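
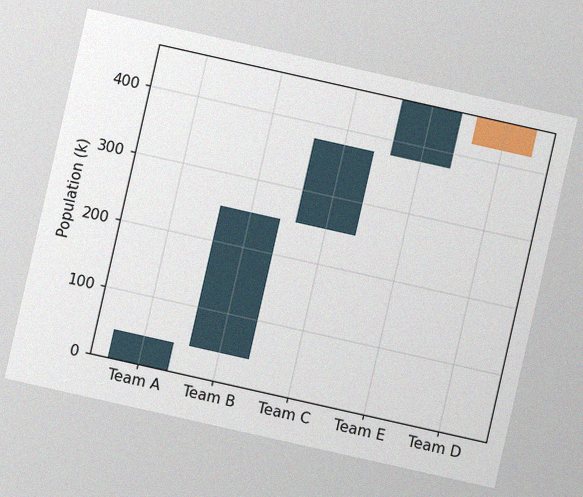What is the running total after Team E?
The chart is tilted about 13° clockwise, with some photo noise. After Team E the running total reaches 462k.

462k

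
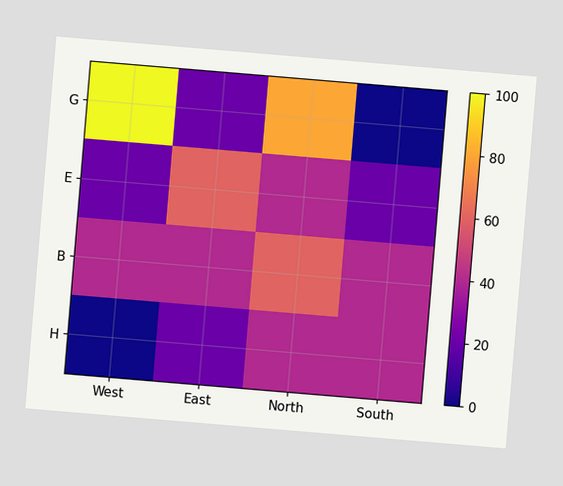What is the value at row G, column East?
The chart is tilted about 5° clockwise. Matching cell (G, East) against the colorbar gives 20.

20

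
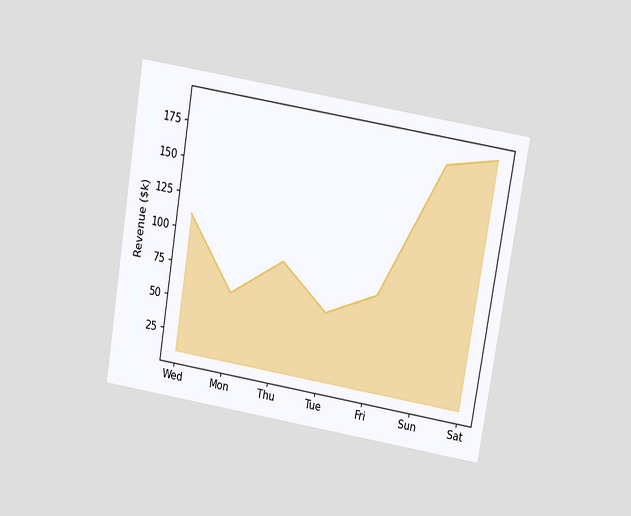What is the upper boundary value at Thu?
$90k

The chart is tilted about 9° clockwise and viewed slightly from above. At Thu the upper boundary is at $90k.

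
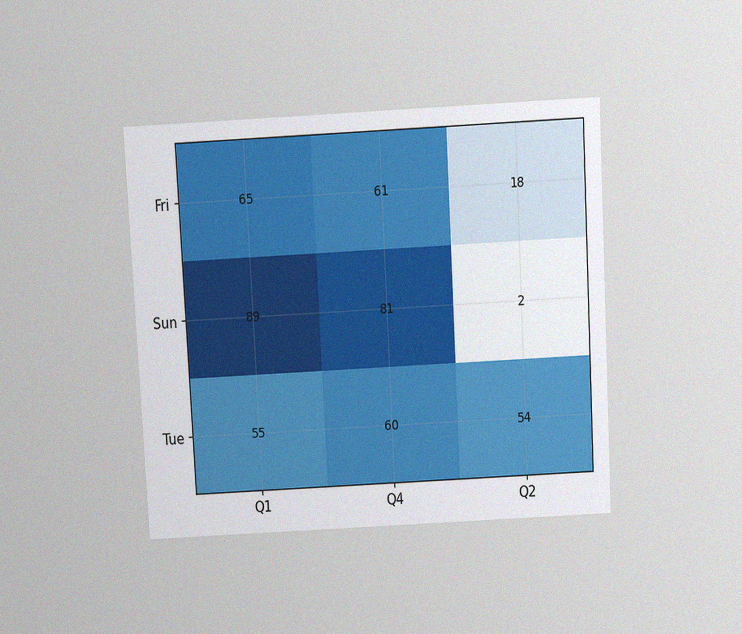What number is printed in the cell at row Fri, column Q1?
The chart is tilted about 3° counter-clockwise and viewed slightly from above, with some photo noise. The (Fri, Q1) cell reads 65.

65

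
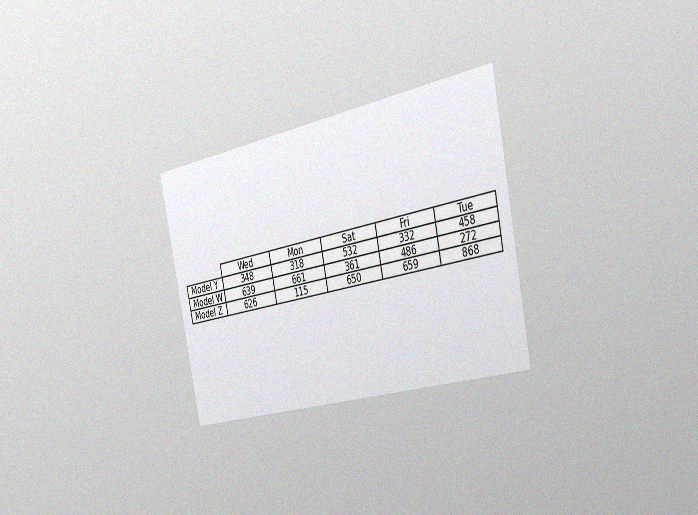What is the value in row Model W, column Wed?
639

The chart is tilted about 12° counter-clockwise and viewed slightly from the right, with some photo noise. The (Model W, Wed) cell reads 639.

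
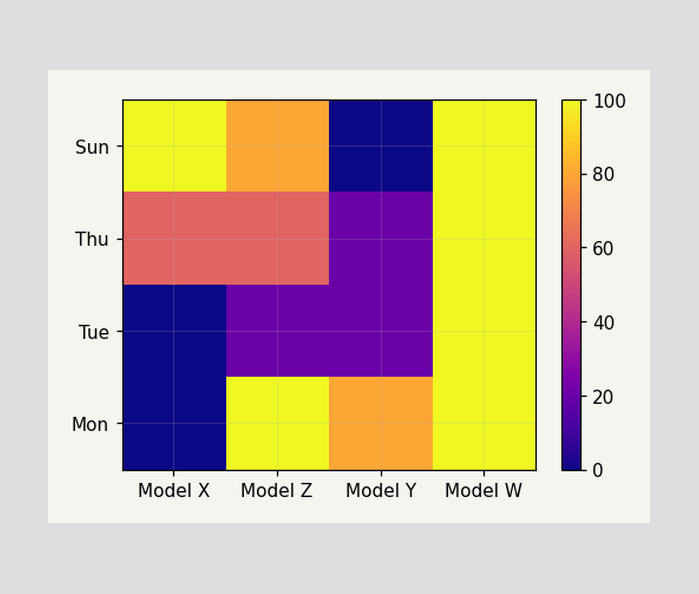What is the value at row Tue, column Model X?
0

Matching cell (Tue, Model X) against the colorbar gives 0.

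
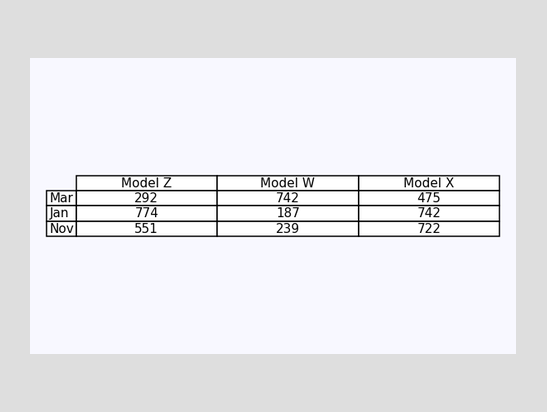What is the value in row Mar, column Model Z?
292

The (Mar, Model Z) cell reads 292.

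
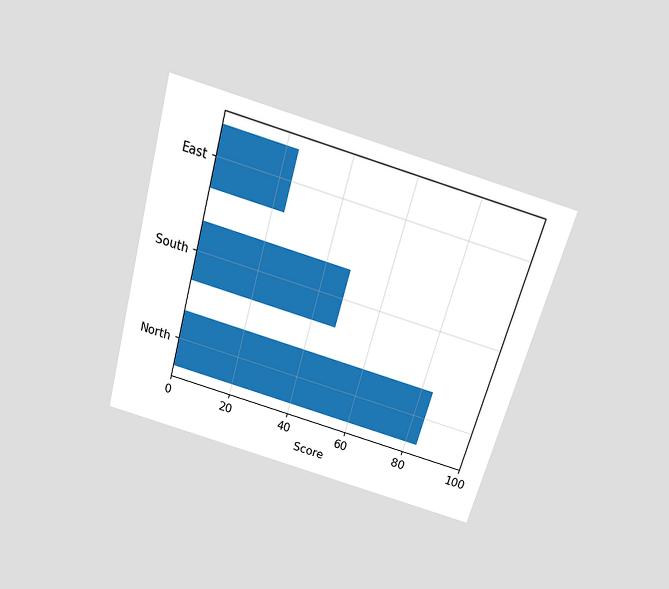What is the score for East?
24

The chart is tilted about 16° clockwise and viewed slightly from above. Reading along the chart's x-axis, the East bar reaches 24.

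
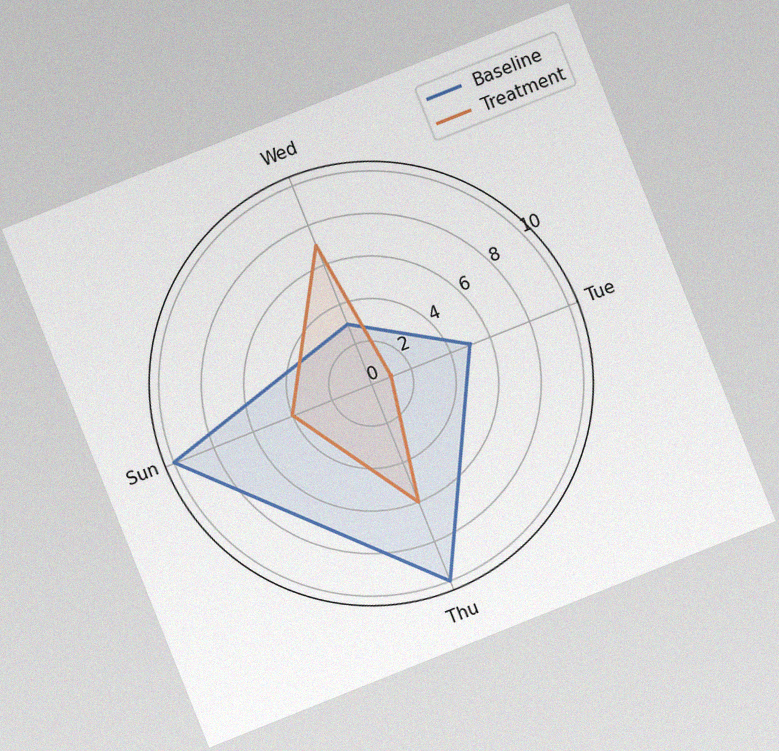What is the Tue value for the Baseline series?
5

The chart is tilted about 22° counter-clockwise, with some photo noise. On the Tue axis, Baseline reaches 5.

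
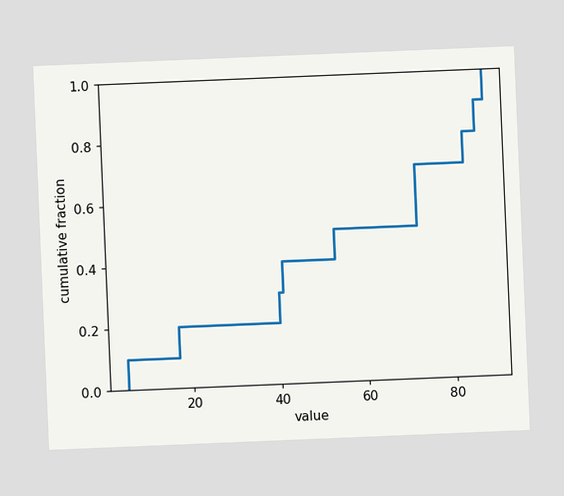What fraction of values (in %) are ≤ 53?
The chart is tilted about 2° counter-clockwise. At x=53 the ECDF step is at 50%.

50%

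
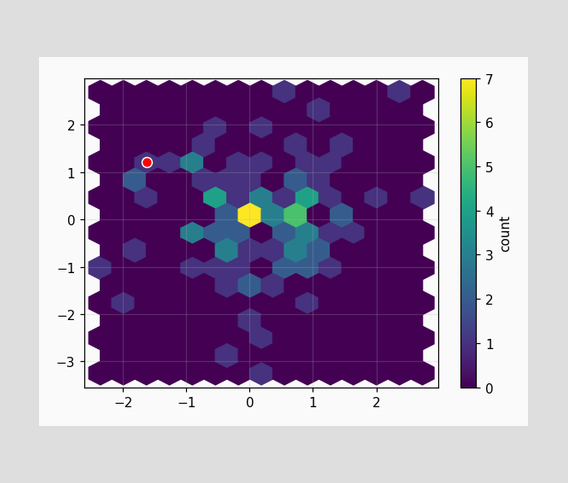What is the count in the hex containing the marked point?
The marked hex reads 1 on the colorbar.

1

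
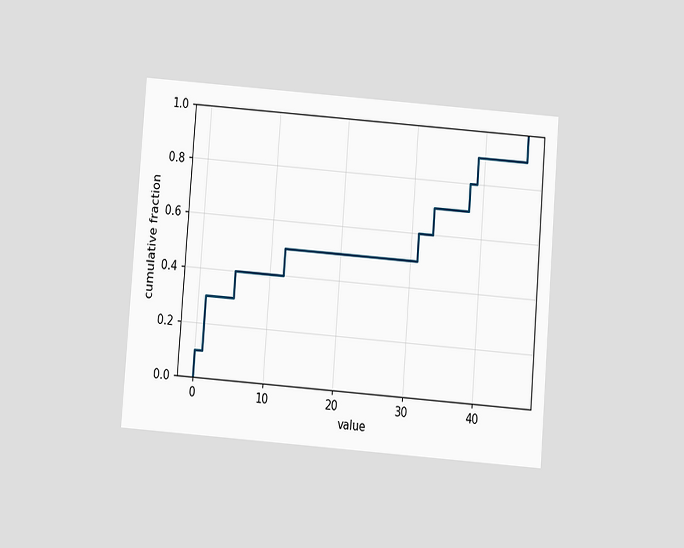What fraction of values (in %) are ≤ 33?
The chart is tilted about 4° clockwise and viewed slightly from below. At x=33 the ECDF step is at 70%.

70%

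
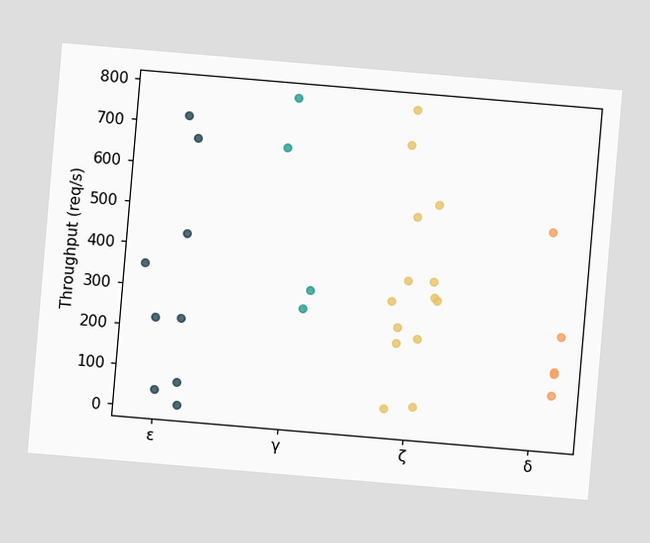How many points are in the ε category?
9

The chart is tilted about 5° clockwise. Counting the markers in the ε column gives 9.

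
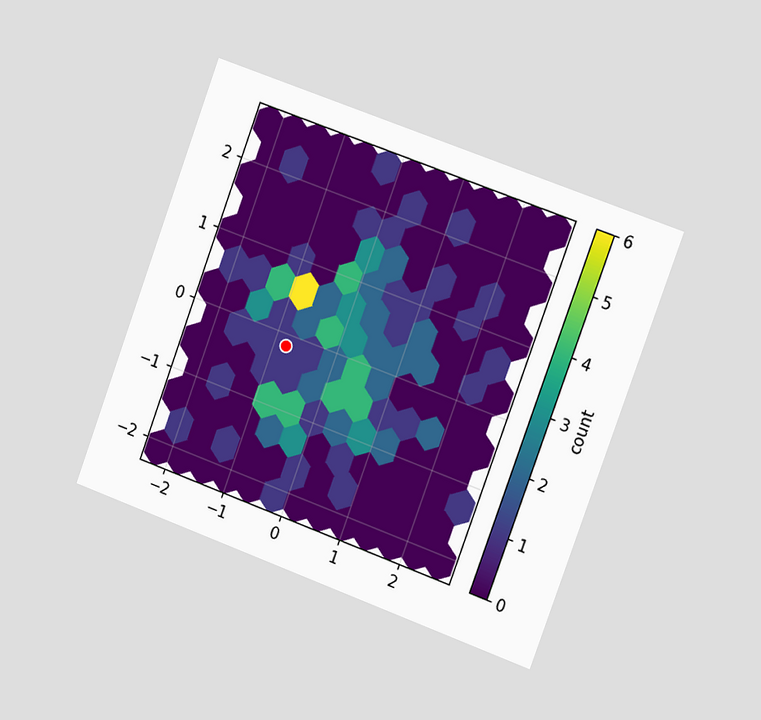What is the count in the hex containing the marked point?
1

The chart is tilted about 20° clockwise and viewed slightly from the right. The marked hex reads 1 on the colorbar.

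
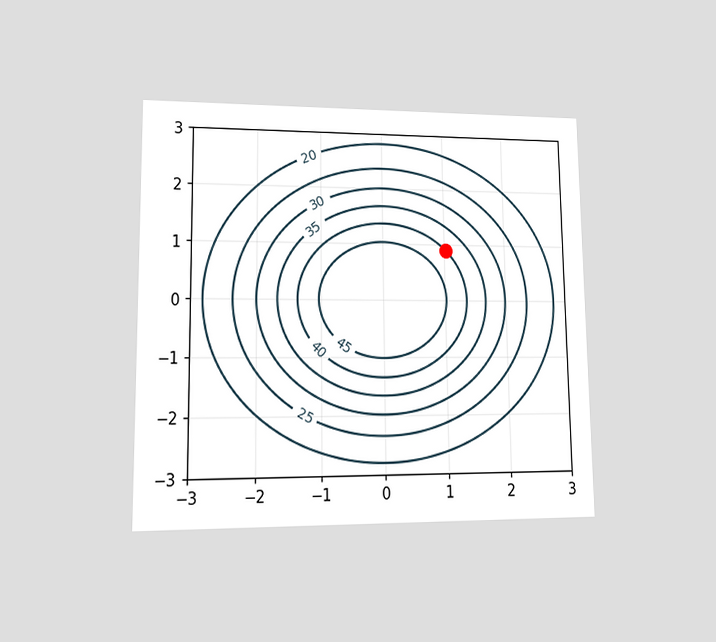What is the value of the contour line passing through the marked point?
The chart is viewed at a slight angle. The marked point sits on the contour labelled 40.

40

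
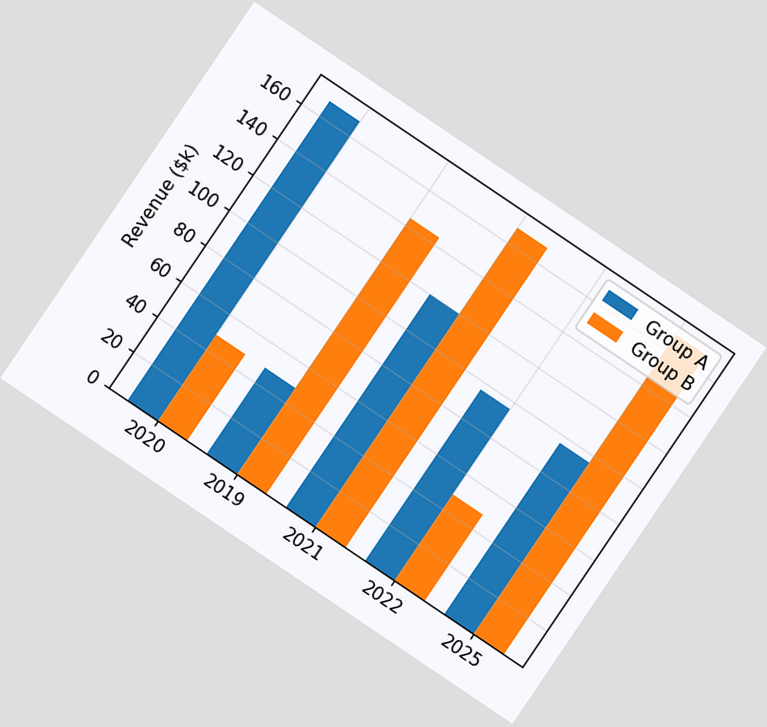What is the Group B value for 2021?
$168k

The chart is tilted about 34° clockwise. The Group B bar at 2021 reaches $168k on the y-axis.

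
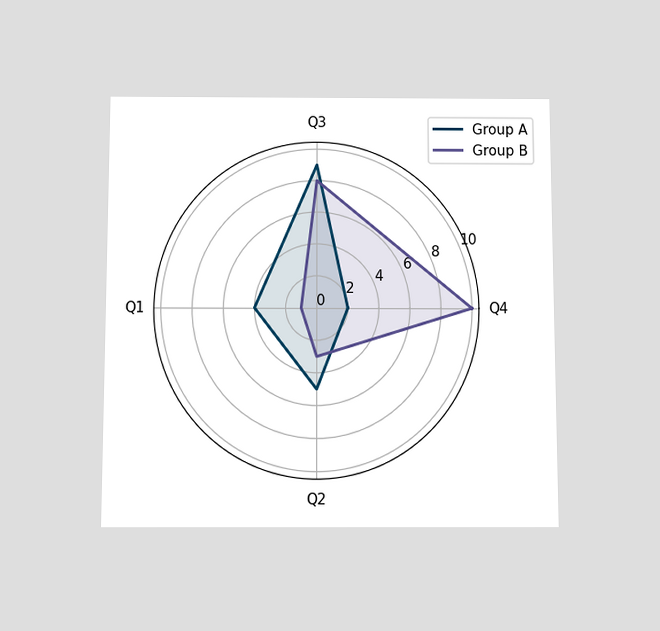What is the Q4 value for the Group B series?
The chart is viewed slightly from below. On the Q4 axis, Group B reaches 10.

10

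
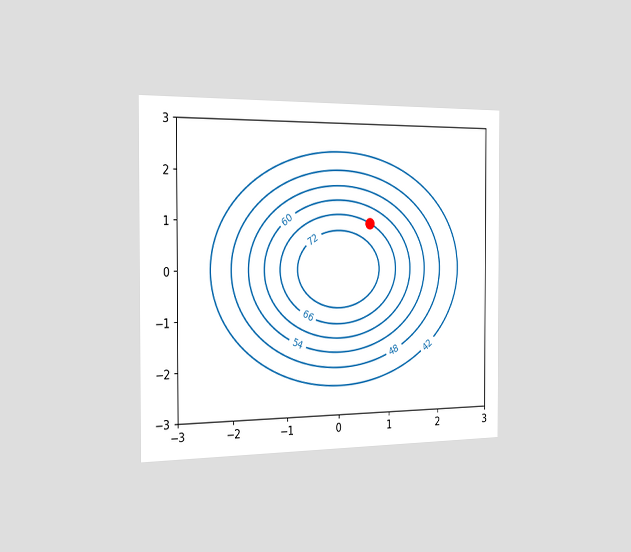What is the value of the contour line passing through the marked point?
66

The chart is viewed slightly from the left. The marked point sits on the contour labelled 66.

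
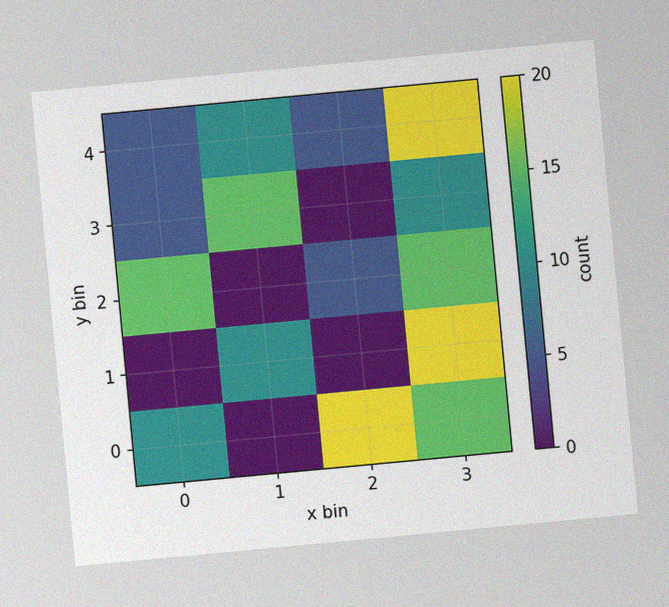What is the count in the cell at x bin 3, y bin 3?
10

The chart is tilted about 5° counter-clockwise, with some photo noise. Matching the cell (3, 3) against the colorbar gives 10.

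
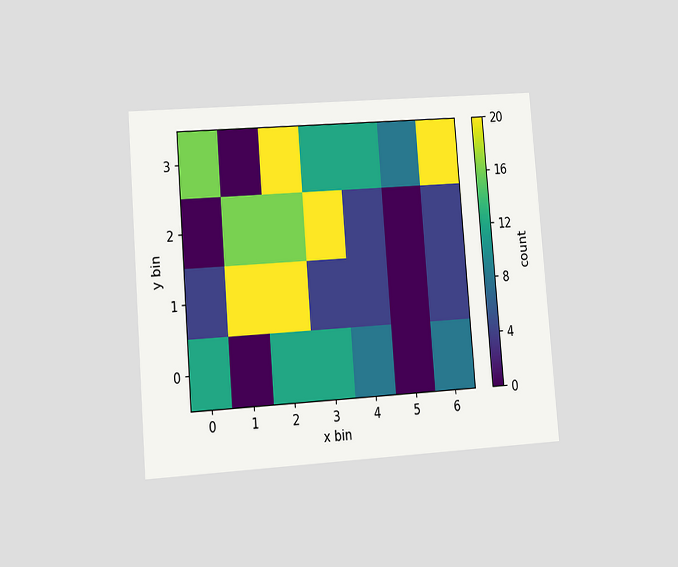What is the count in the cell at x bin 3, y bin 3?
12

The chart is tilted about 5° counter-clockwise and viewed at a slight angle. Matching the cell (3, 3) against the colorbar gives 12.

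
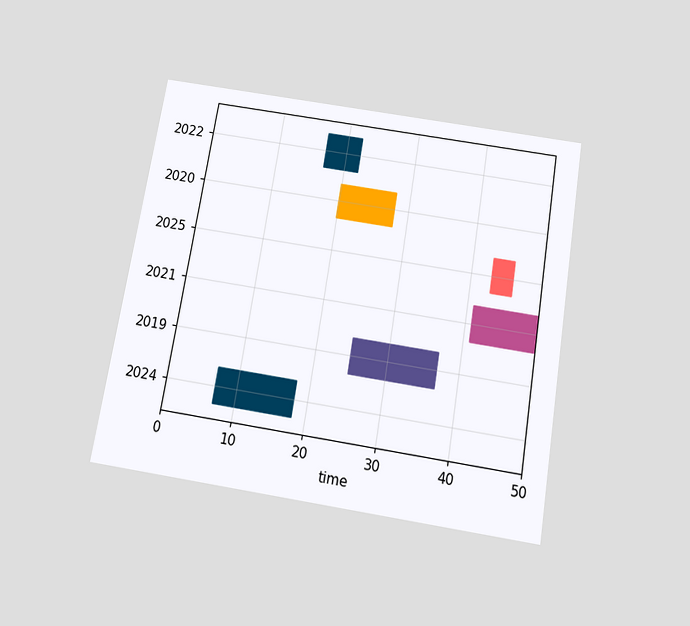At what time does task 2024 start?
7

The chart is tilted about 9° clockwise and viewed slightly from below. The 2024 bar begins at t=7.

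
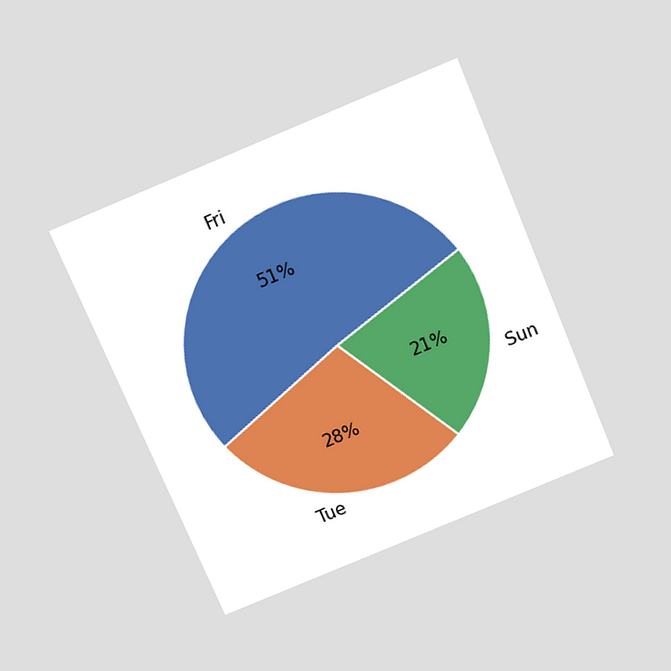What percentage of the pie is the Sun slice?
21%

The chart is tilted about 23° counter-clockwise and viewed slightly from above. The Sun slice takes up 21% of the pie.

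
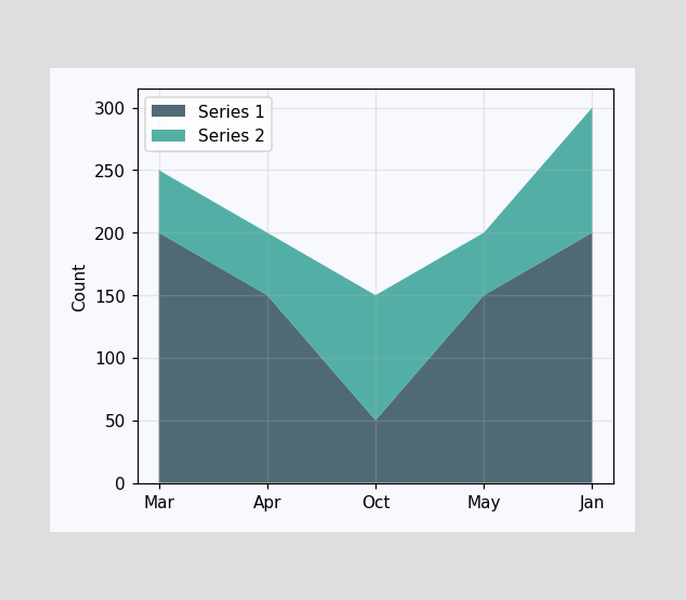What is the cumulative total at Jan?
300

The stacked total at Jan reaches 300.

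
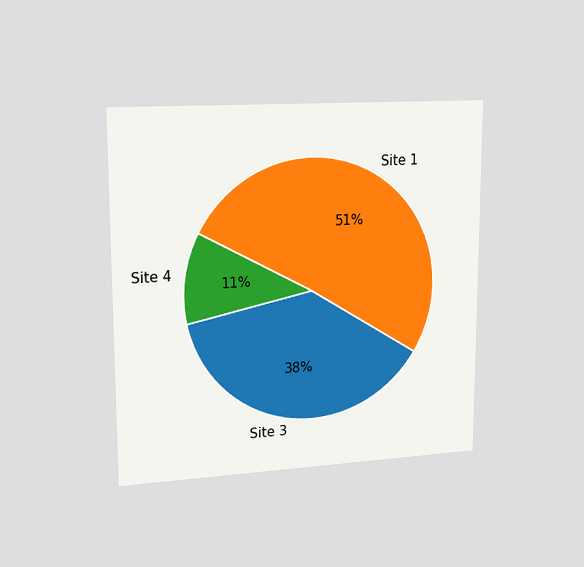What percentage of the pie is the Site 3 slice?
The chart is viewed slightly from the left. The Site 3 slice takes up 38% of the pie.

38%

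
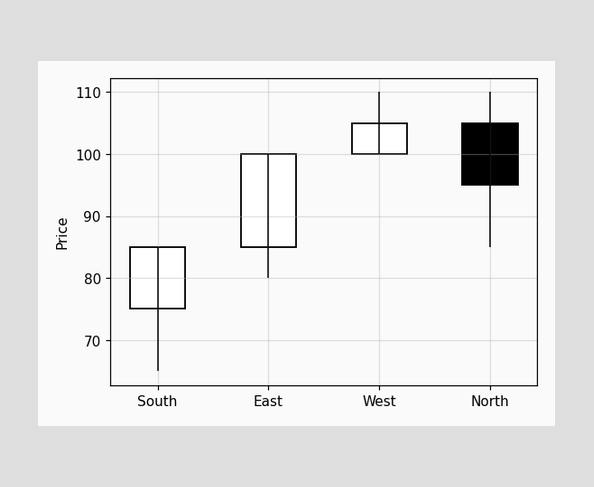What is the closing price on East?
100

The East candle closes at 100.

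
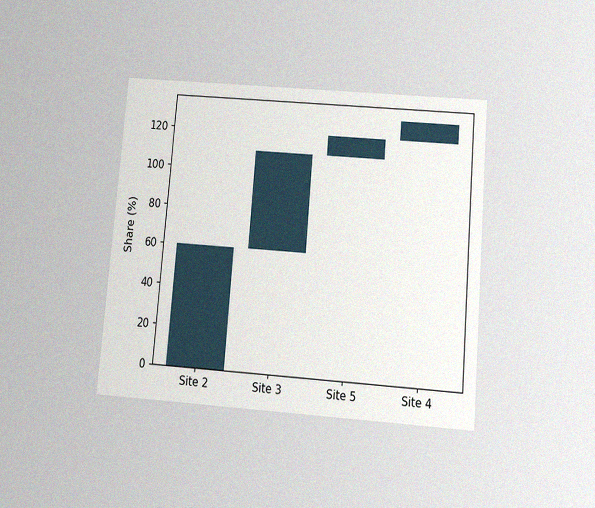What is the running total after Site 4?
130%

The chart is tilted about 5° clockwise and viewed slightly from below, with some photo noise. After Site 4 the running total reaches 130%.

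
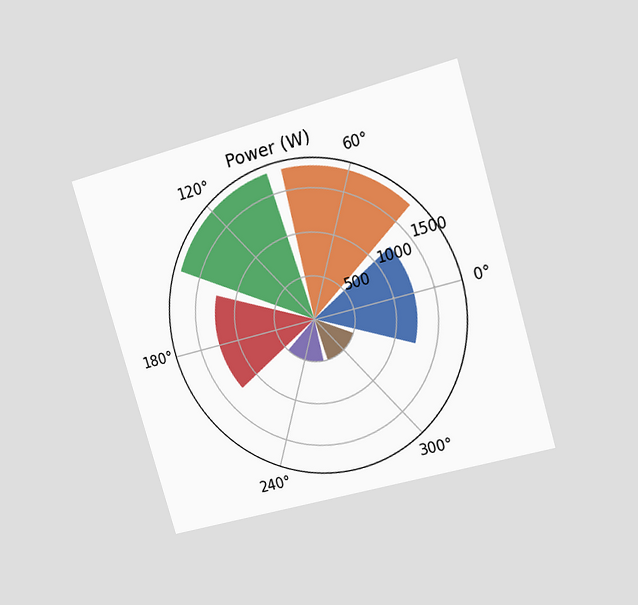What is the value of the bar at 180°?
The chart is tilted about 16° counter-clockwise and viewed at a slight angle. The bar at 180° reaches 1250W on the radial axis.

1250W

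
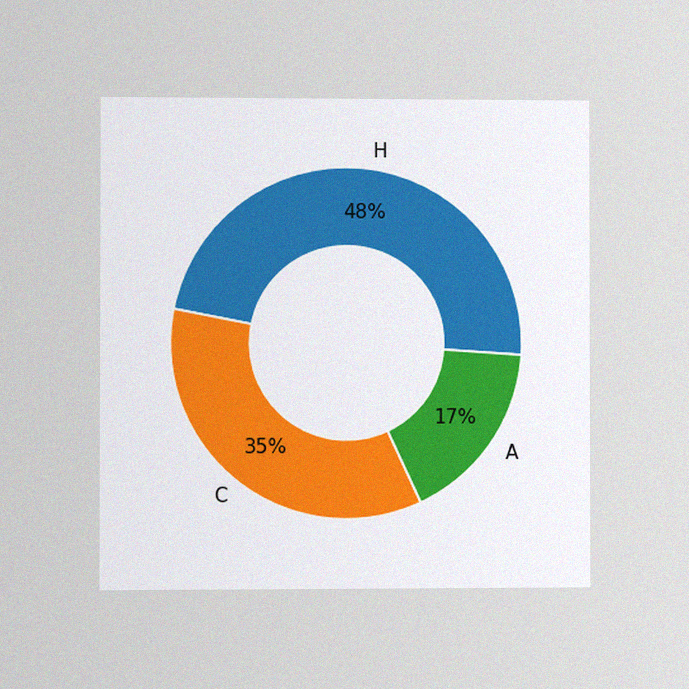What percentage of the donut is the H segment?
48%

The chart is viewed at a slight angle, with some photo noise. The H segment takes up 48% of the ring.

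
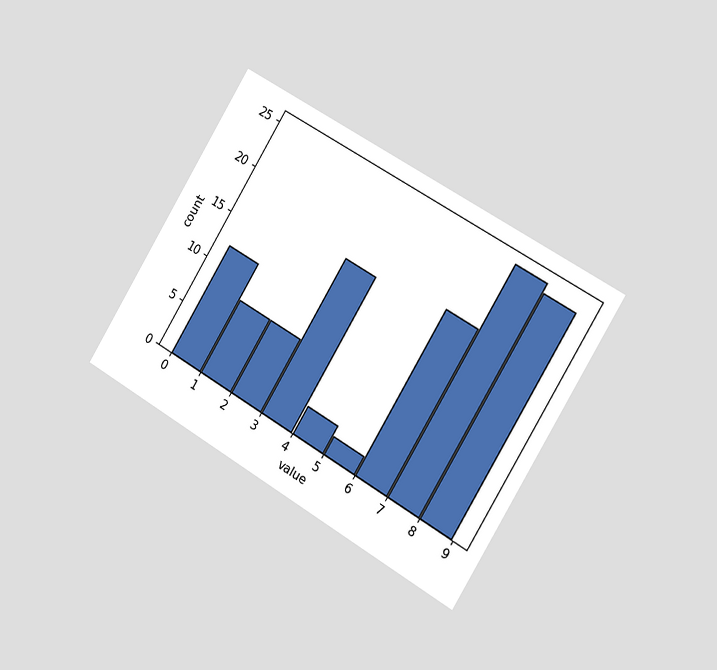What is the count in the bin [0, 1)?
12

The chart is tilted about 31° clockwise and viewed slightly from the right. The [0, 1) bin has height 12.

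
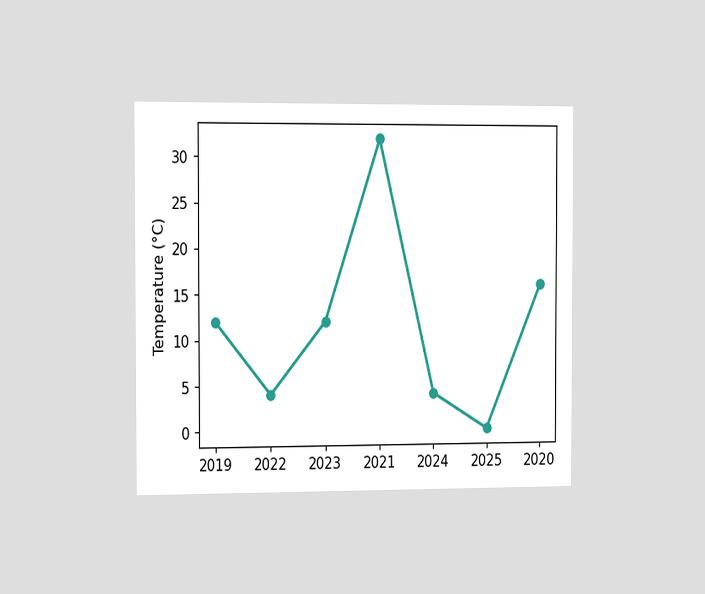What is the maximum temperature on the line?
32°C

The chart is viewed slightly from the left. The highest point is at 2021, and reading across to the y-axis gives 32°C.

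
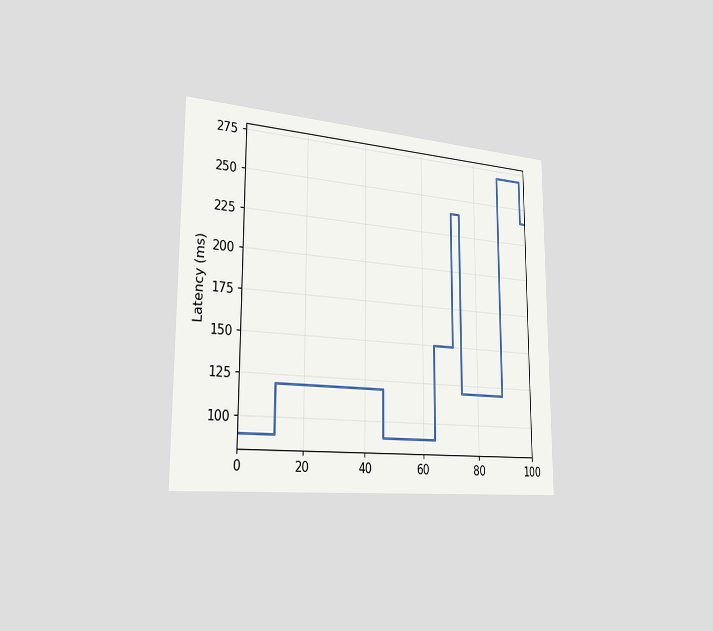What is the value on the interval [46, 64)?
The chart is viewed slightly from the left. On [46, 64) the step sits at 90ms.

90ms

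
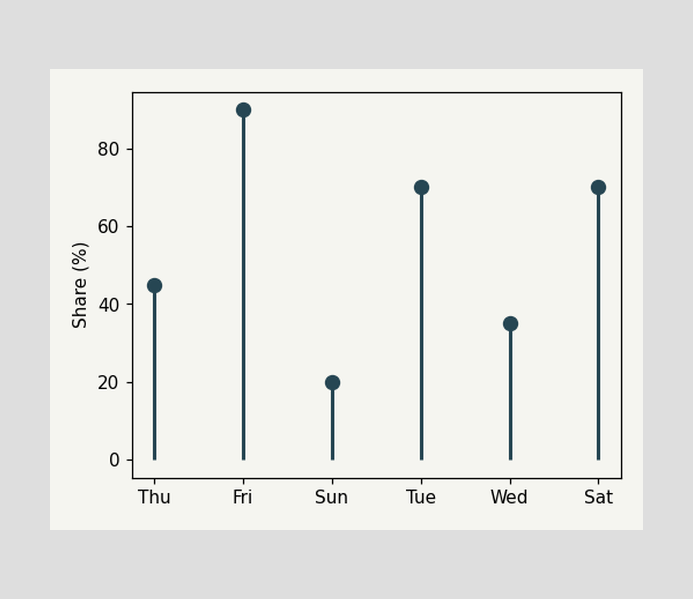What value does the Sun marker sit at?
The Sun marker sits at 20%.

20%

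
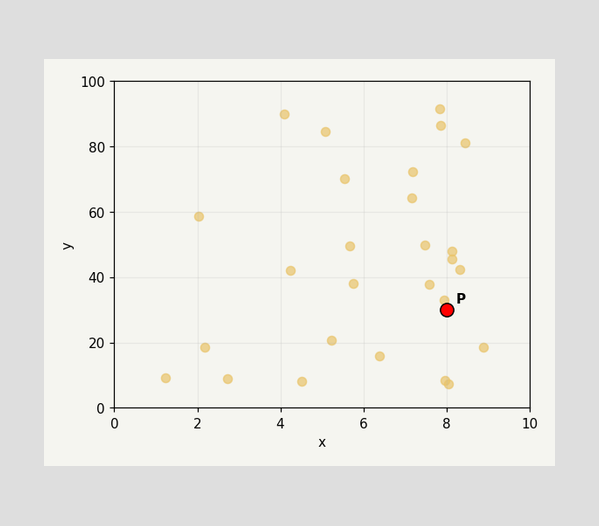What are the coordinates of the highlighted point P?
Following the gridlines from P to each axis, P sits at (8, 30).

(8, 30)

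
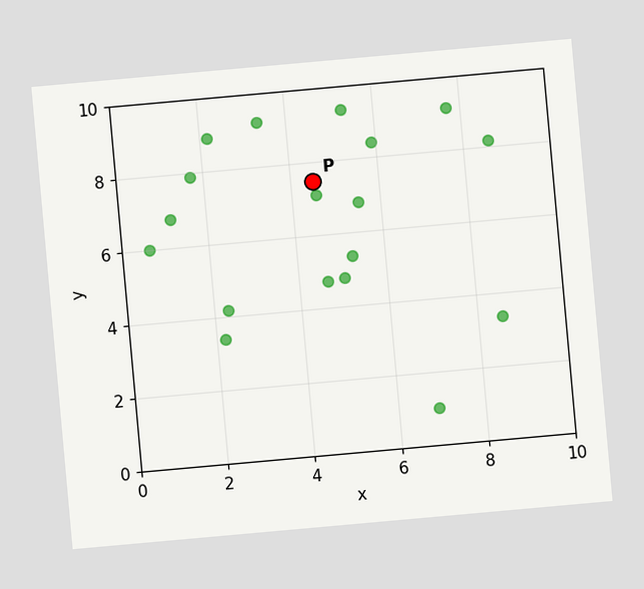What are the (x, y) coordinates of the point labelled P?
The chart is tilted about 5° counter-clockwise. Following the gridlines from P to each axis, P sits at (4.5, 7.5).

(4.5, 7.5)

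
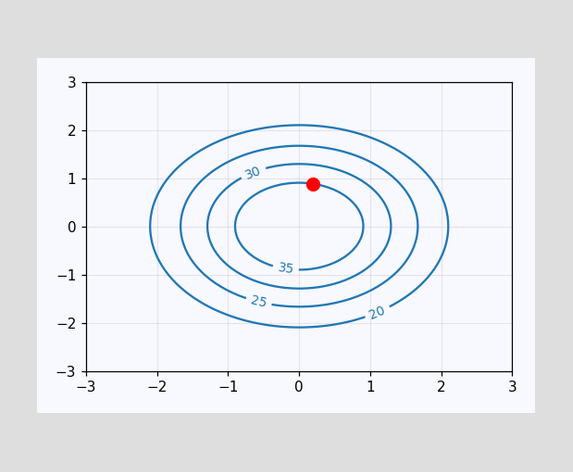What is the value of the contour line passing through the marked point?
35

The marked point sits on the contour labelled 35.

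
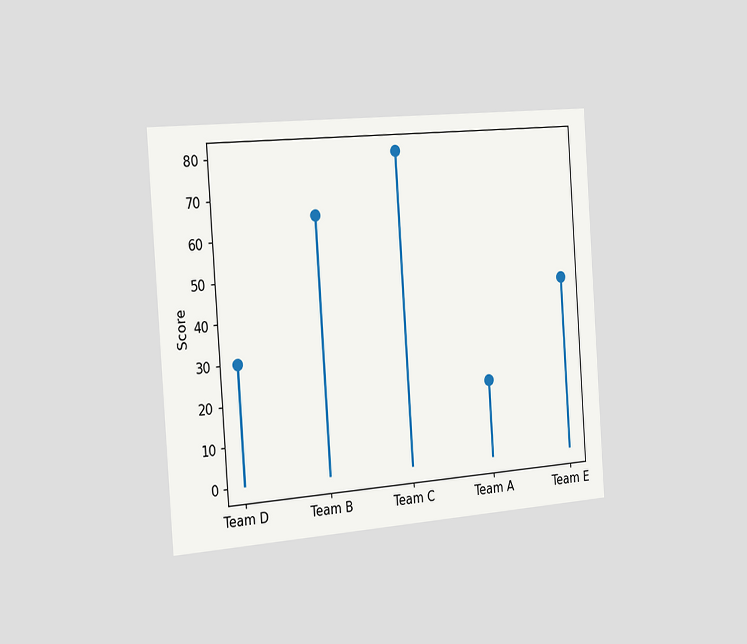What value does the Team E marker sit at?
45

The chart is tilted about 4° counter-clockwise and viewed slightly from the left. The Team E marker sits at 45.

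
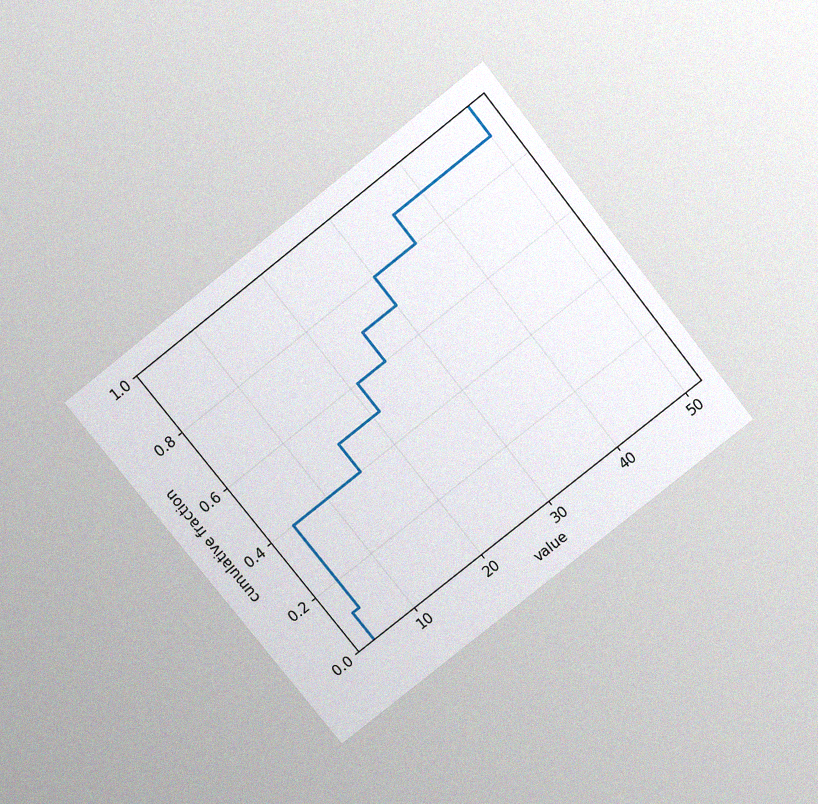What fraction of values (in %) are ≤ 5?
The chart is tilted about 38° counter-clockwise and viewed slightly from above, with some photo noise. At x=5 the ECDF step is at 40%.

40%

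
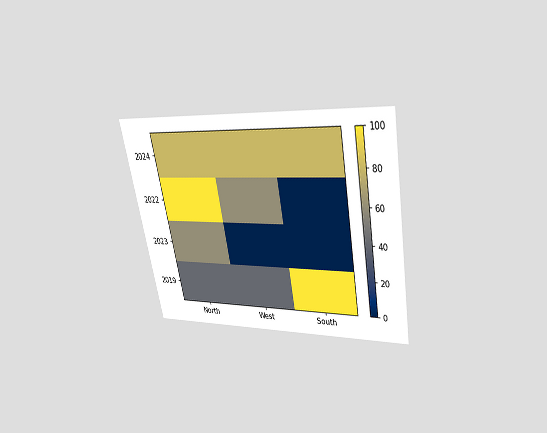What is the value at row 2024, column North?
The chart is tilted about 11° counter-clockwise and viewed slightly from above. Matching cell (2024, North) against the colorbar gives 80.

80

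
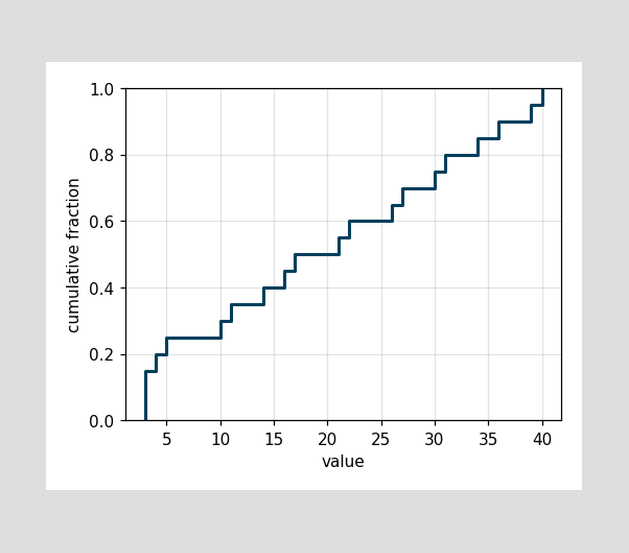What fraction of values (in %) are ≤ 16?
45%

At x=16 the ECDF step is at 45%.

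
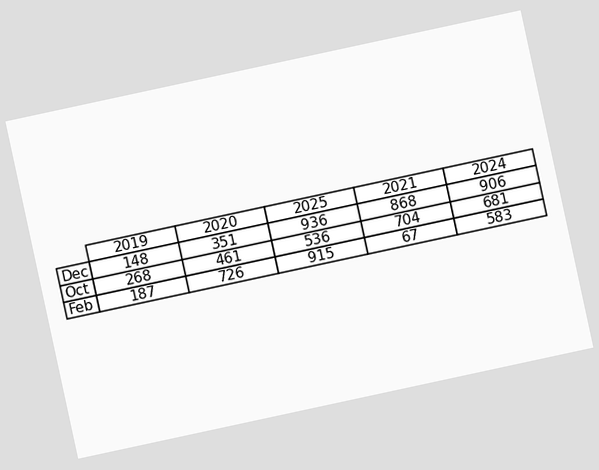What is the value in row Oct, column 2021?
The chart is tilted about 12° counter-clockwise. The (Oct, 2021) cell reads 704.

704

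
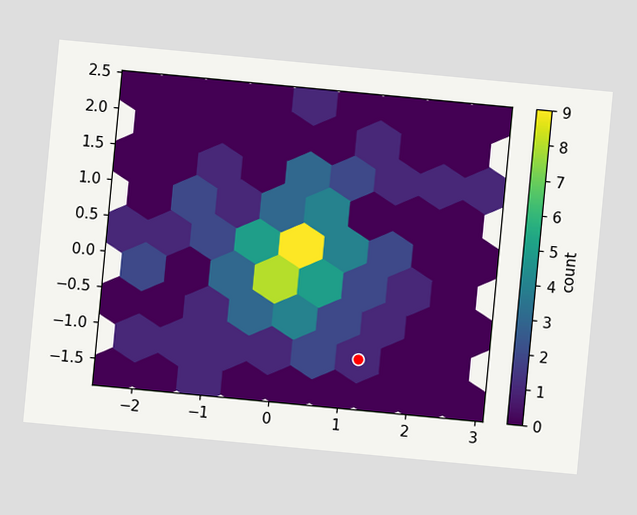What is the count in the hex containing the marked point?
The chart is tilted about 5° clockwise. The marked hex reads 1 on the colorbar.

1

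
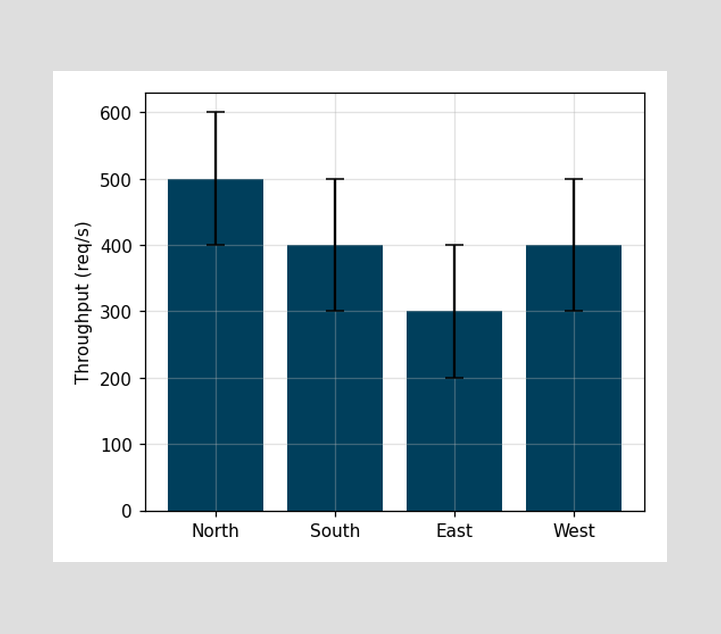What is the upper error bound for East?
400req/s

The East bar's upper whisker reaches 400req/s.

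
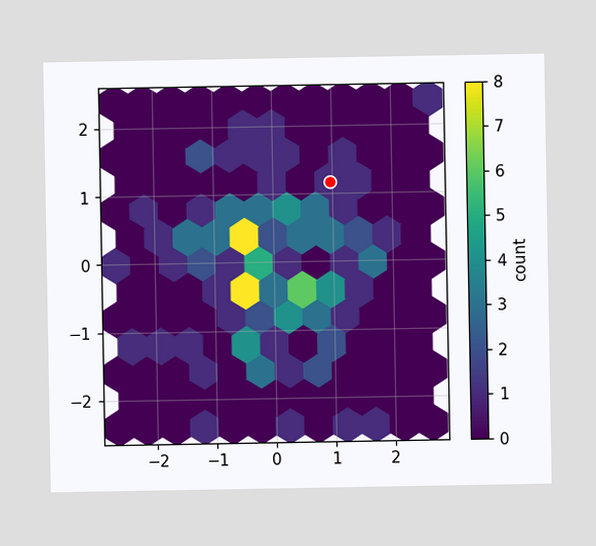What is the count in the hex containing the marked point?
The marked hex reads 1 on the colorbar.

1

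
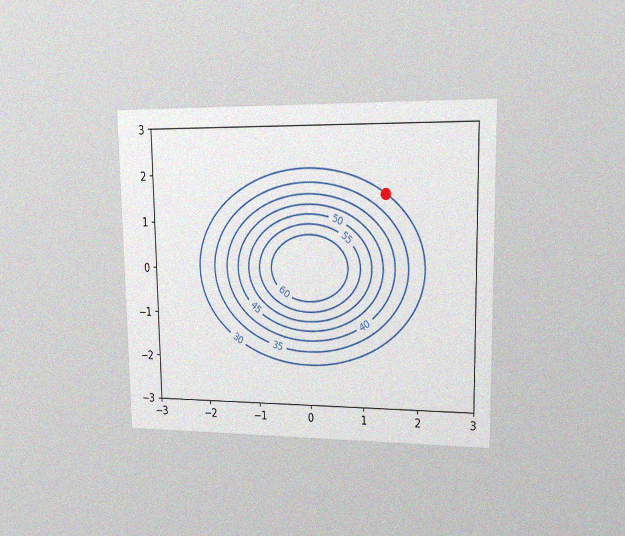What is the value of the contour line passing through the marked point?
30

The chart is viewed slightly from the right, with some photo noise. The marked point sits on the contour labelled 30.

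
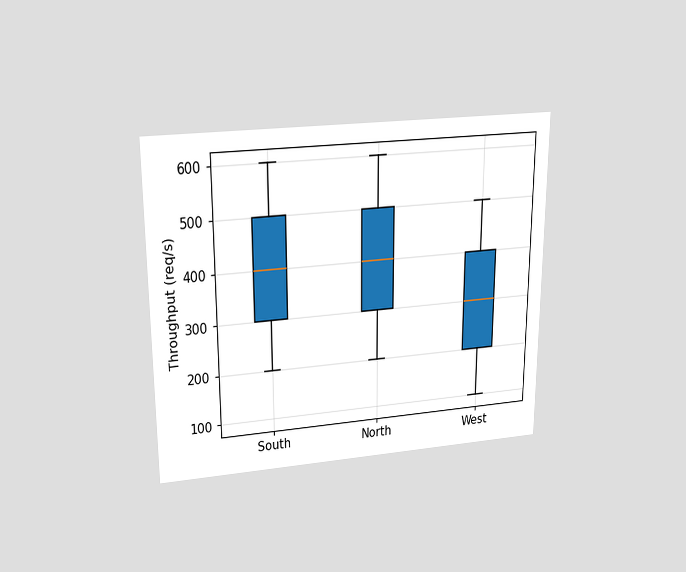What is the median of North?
The chart is viewed slightly from above. The median line in the North box sits at 400req/s.

400req/s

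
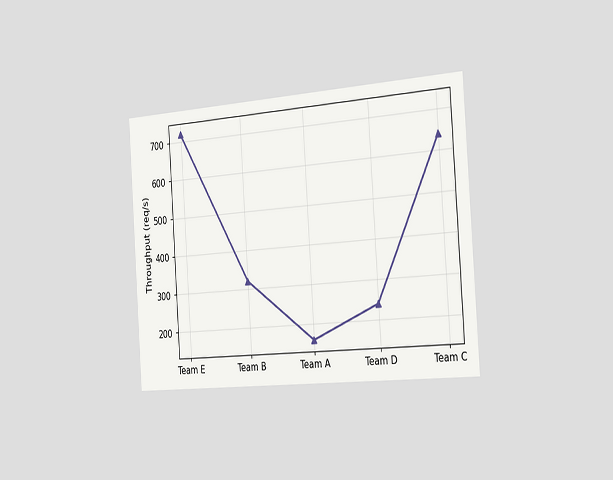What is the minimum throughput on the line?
The chart is tilted about 4° counter-clockwise and viewed slightly from the right. The lowest point is at Team A, and reading across to the y-axis gives 160req/s.

160req/s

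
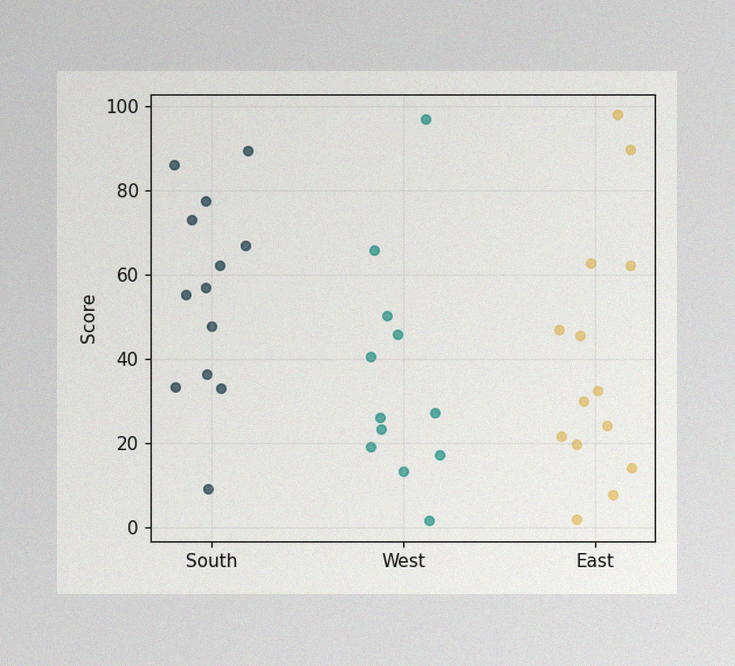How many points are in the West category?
The image has some photo noise and uneven lighting. Counting the markers in the West column gives 12.

12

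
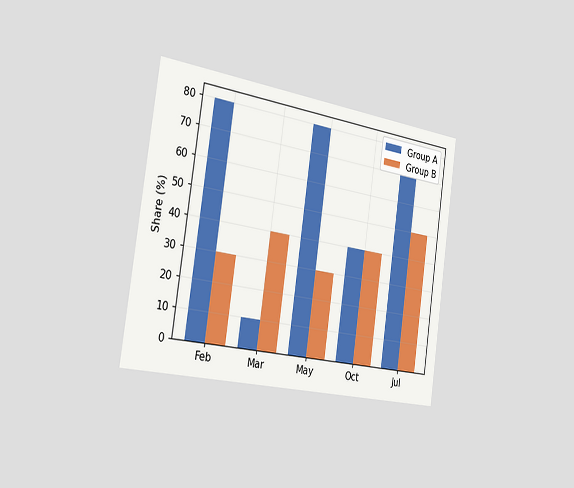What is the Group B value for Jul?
The chart is tilted about 8° clockwise and viewed slightly from the left. The Group B bar at Jul reaches 50% on the y-axis.

50%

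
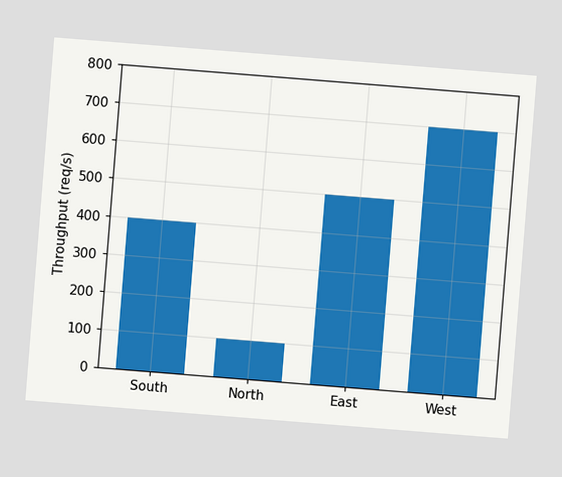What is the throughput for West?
The chart is tilted about 5° clockwise. Reading along the chart's y-axis, the West bar reaches 700req/s.

700req/s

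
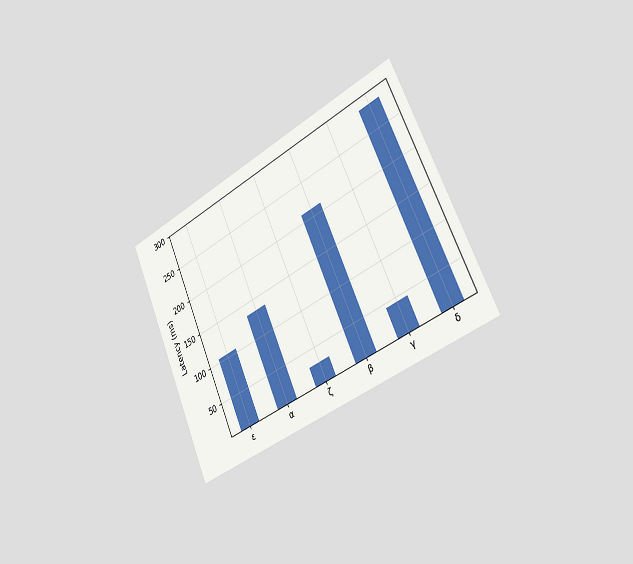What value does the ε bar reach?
The chart is tilted about 24° counter-clockwise and viewed slightly from the right. Reading along the chart's y-axis, the ε bar reaches 105ms.

105ms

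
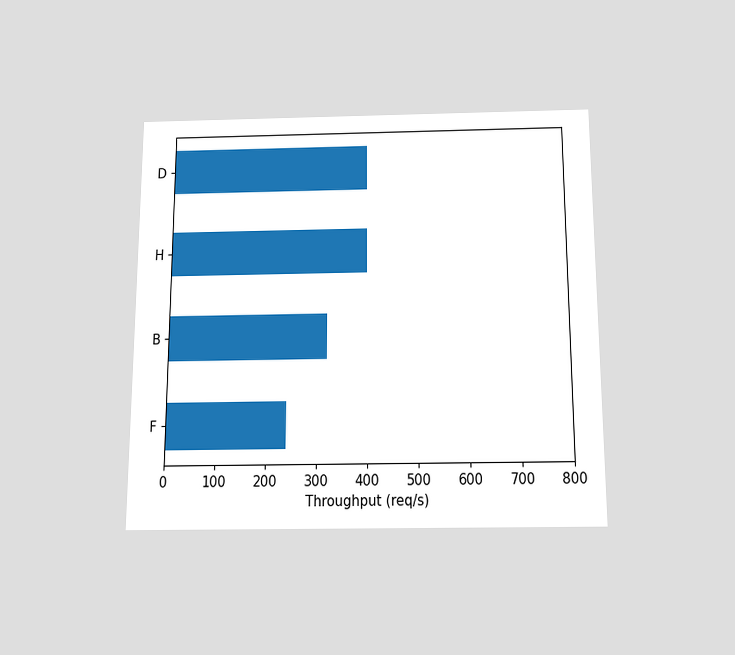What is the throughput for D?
400req/s

The chart is viewed slightly from below. Reading along the chart's x-axis, the D bar reaches 400req/s.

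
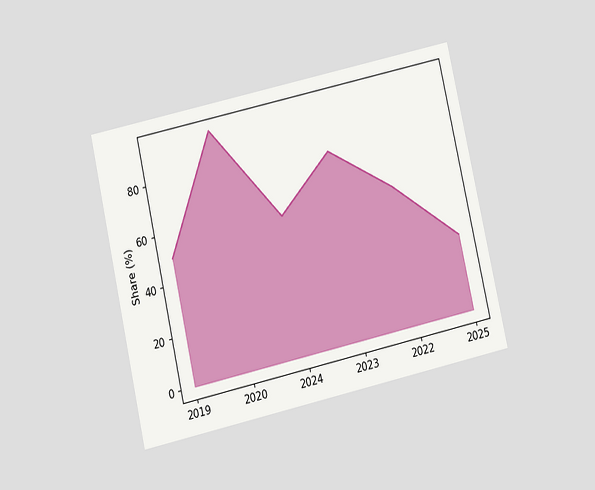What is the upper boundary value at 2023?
75%

The chart is tilted about 13° counter-clockwise and viewed at a slight angle. At 2023 the upper boundary is at 75%.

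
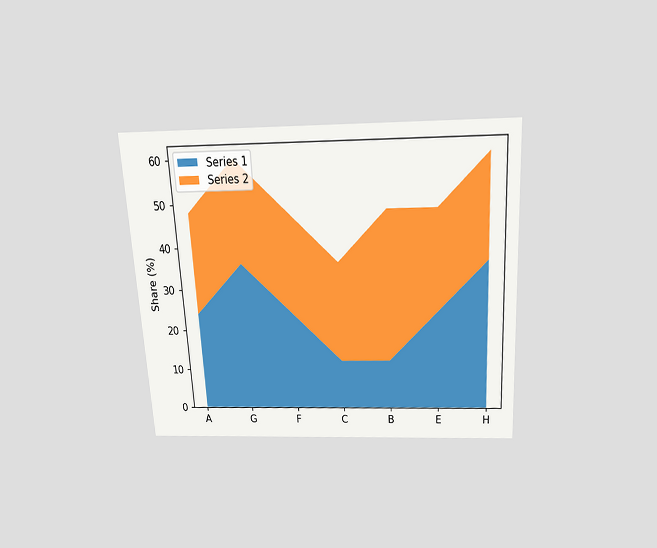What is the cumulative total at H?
60%

The chart is tilted about 3° counter-clockwise and viewed slightly from above. The stacked total at H reaches 60%.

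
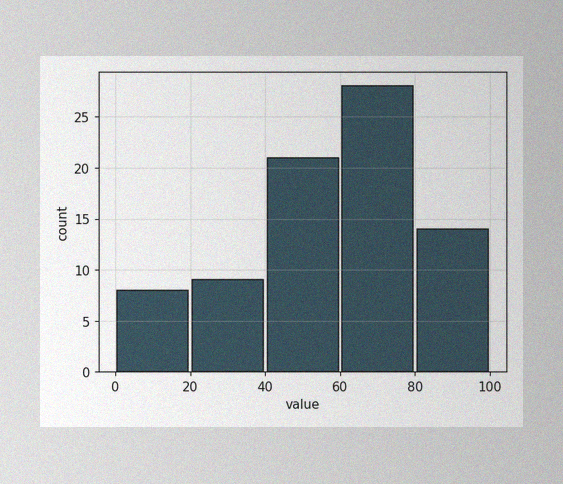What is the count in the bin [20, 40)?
9

The image has some photo noise and uneven lighting. The [20, 40) bin has height 9.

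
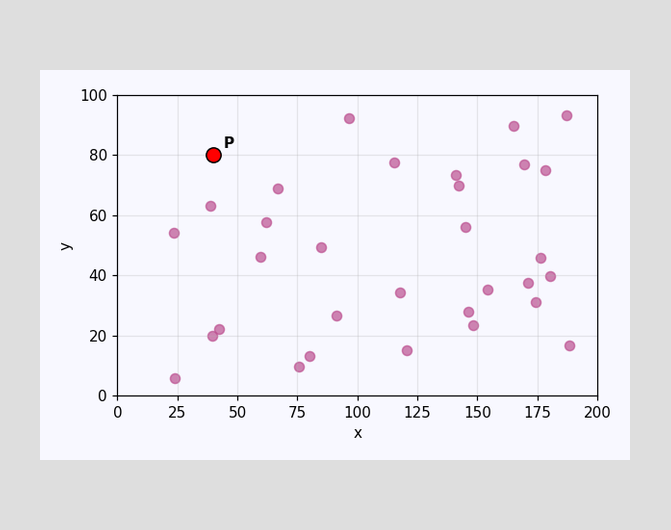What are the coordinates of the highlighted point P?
(40, 80)

Following the gridlines from P to each axis, P sits at (40, 80).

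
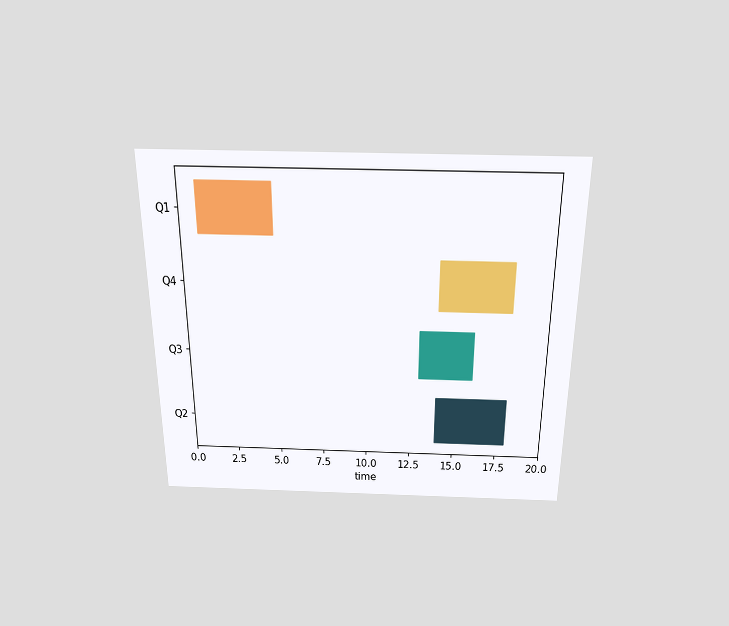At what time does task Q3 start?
13

The chart is viewed slightly from above. The Q3 bar begins at t=13.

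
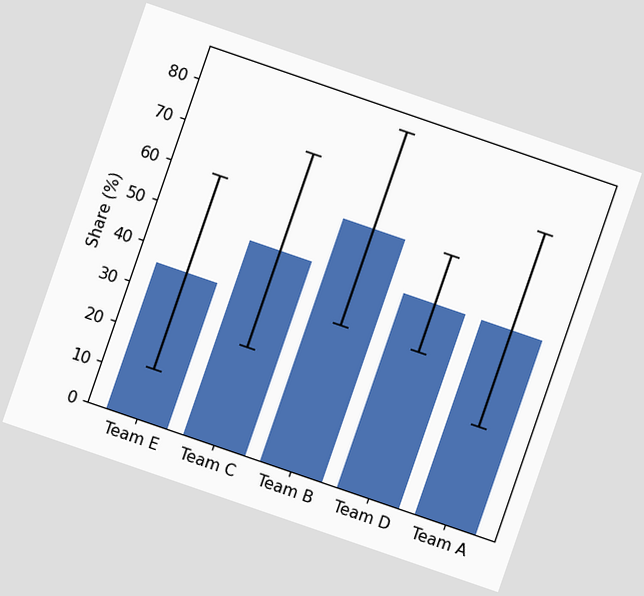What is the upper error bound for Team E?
The chart is tilted about 19° clockwise. The Team E bar's upper whisker reaches 60%.

60%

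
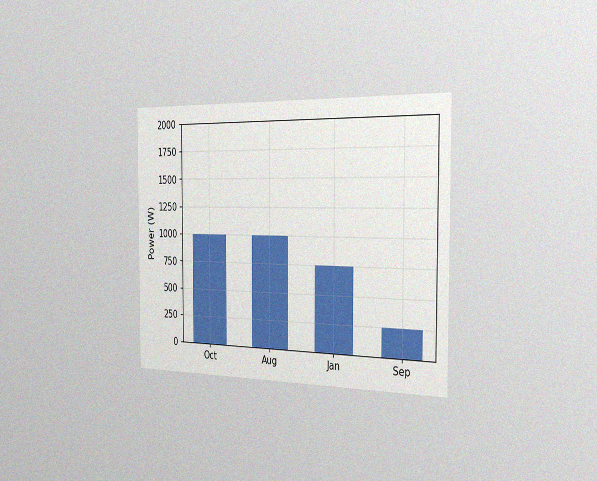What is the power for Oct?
The chart is viewed slightly from the right, with some photo noise. Reading along the chart's y-axis, the Oct bar reaches 1000W.

1000W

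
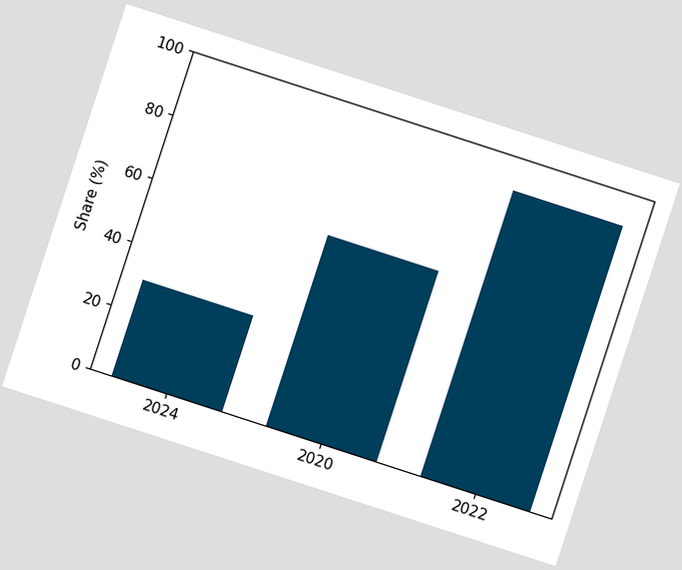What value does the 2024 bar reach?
The chart is tilted about 18° clockwise. Reading along the chart's y-axis, the 2024 bar reaches 30%.

30%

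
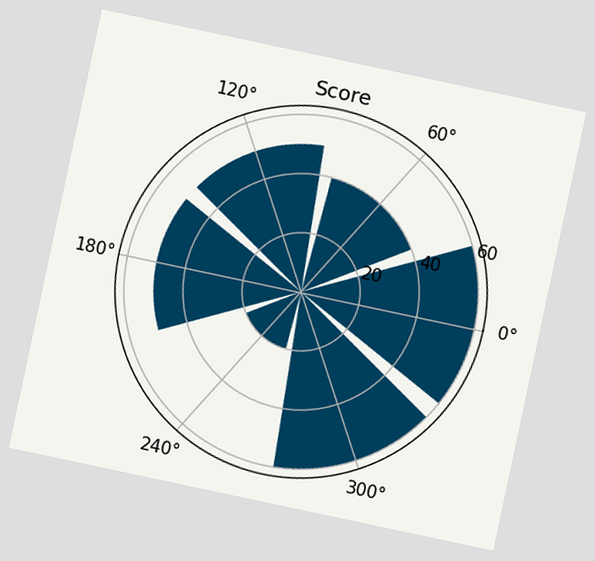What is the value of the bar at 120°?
50

The chart is tilted about 12° clockwise. The bar at 120° reaches 50 on the radial axis.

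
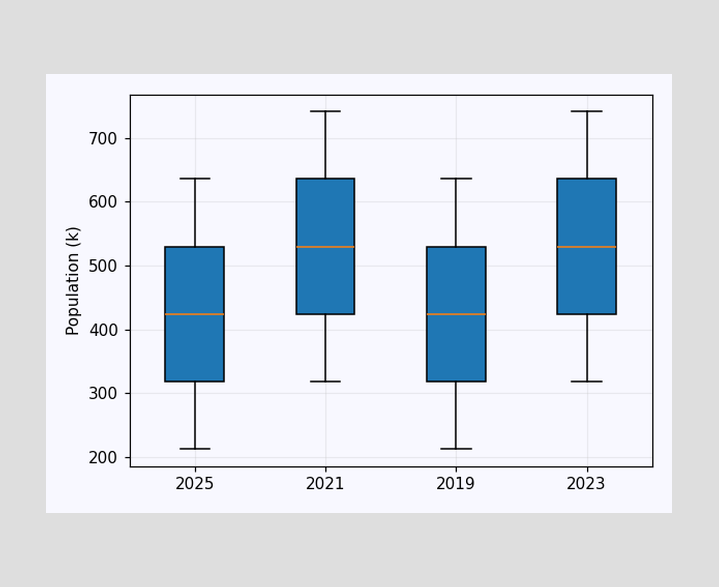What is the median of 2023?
The median line in the 2023 box sits at 530k.

530k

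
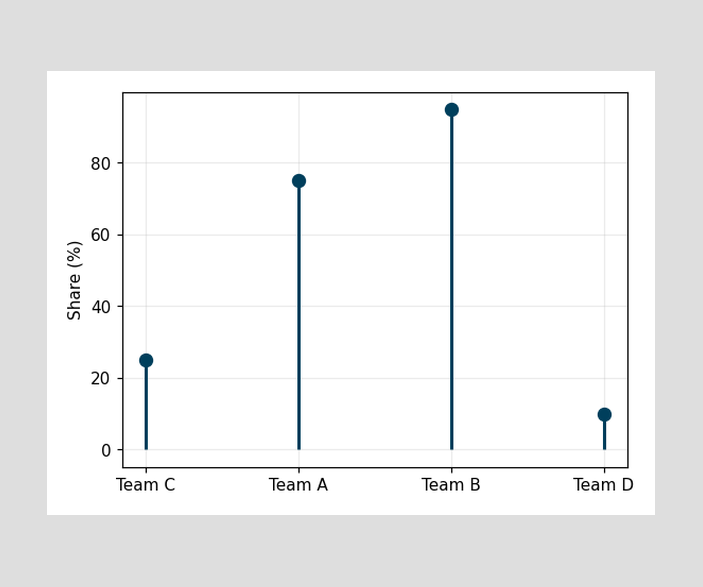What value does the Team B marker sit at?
95%

The Team B marker sits at 95%.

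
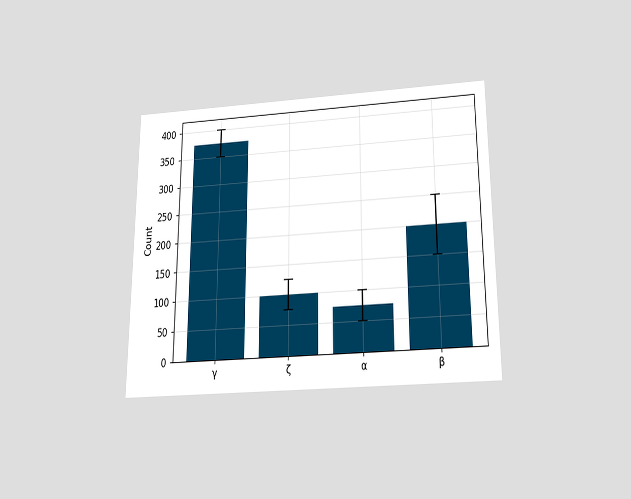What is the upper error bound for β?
The chart is viewed slightly from below. The β bar's upper whisker reaches 250.

250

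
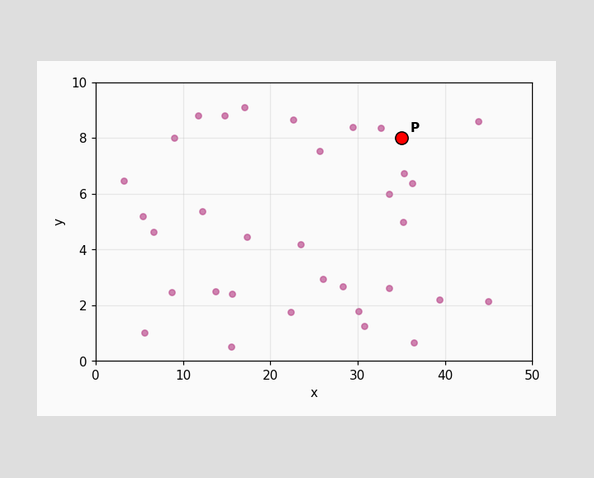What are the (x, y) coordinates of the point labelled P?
Following the gridlines from P to each axis, P sits at (35, 8).

(35, 8)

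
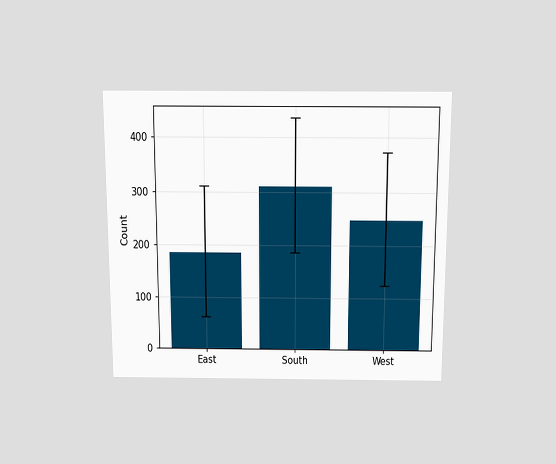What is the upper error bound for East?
310

The chart is viewed slightly from above. The East bar's upper whisker reaches 310.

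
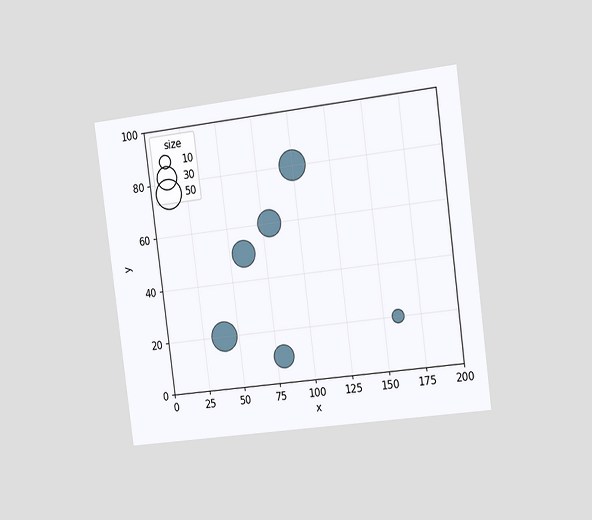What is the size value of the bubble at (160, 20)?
The chart is tilted about 7° counter-clockwise and viewed slightly from the right. Matching the bubble at (160, 20) against the size legend gives 10.

10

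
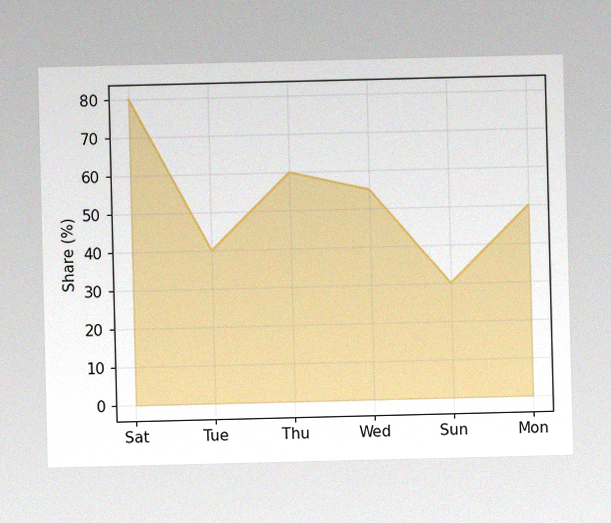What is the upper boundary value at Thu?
The image has some photo noise and uneven lighting. At Thu the upper boundary is at 60%.

60%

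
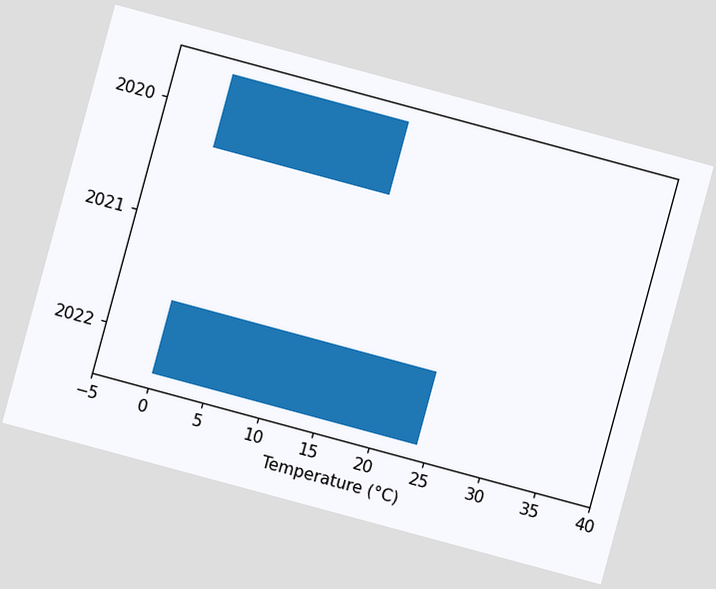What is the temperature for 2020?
16°C

The chart is tilted about 15° clockwise. Reading along the chart's x-axis, the 2020 bar reaches 16°C.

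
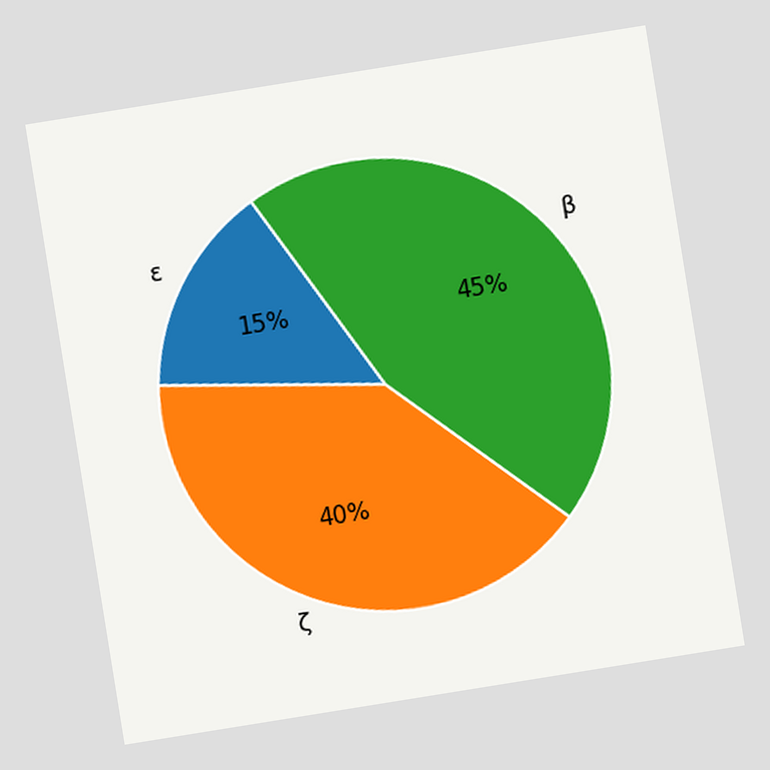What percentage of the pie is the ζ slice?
The chart is tilted about 9° counter-clockwise. The ζ slice takes up 40% of the pie.

40%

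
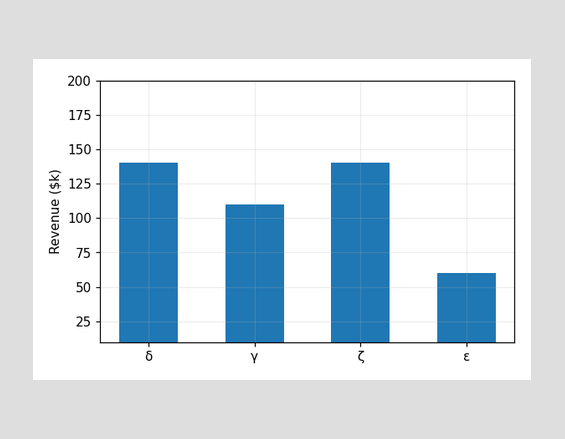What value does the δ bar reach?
$140k

Reading along the chart's y-axis, the δ bar reaches $140k.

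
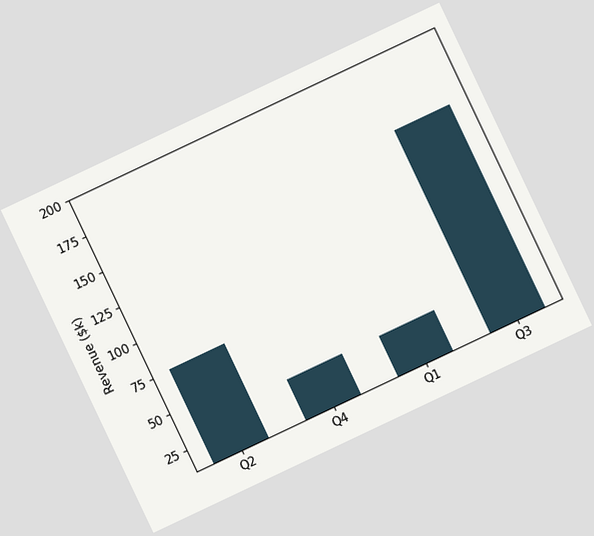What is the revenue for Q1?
$38k

The chart is tilted about 25° counter-clockwise. Reading along the chart's y-axis, the Q1 bar reaches $38k.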